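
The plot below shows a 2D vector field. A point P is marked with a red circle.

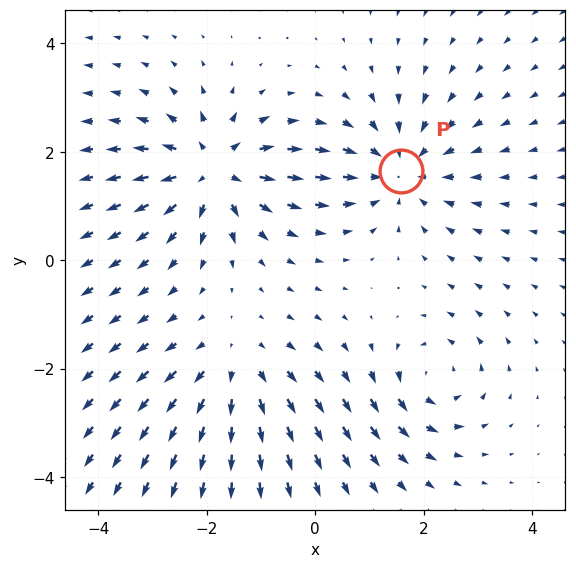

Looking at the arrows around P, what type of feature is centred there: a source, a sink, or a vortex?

sink

At P (1.6, 1.7) the arrows converge inward. Divergence about -3, curl ≈0 — negative divergence with near-zero curl is a sink.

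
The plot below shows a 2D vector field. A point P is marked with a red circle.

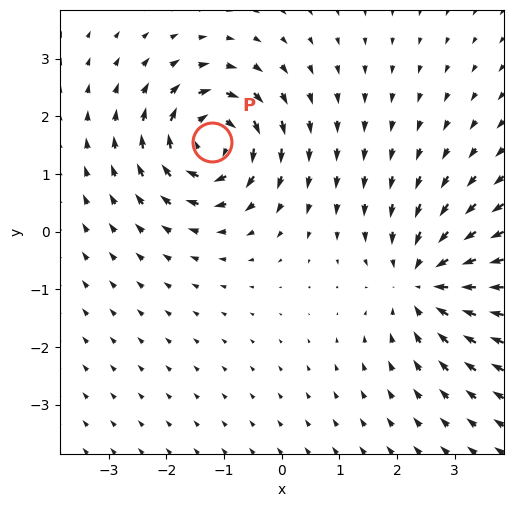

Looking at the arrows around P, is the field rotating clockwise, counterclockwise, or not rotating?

clockwise

Near P at (-1.2, 1.6) the arrows circulate clockwise. The curl (z-component) there is about -6; negative curl means clockwise rotation.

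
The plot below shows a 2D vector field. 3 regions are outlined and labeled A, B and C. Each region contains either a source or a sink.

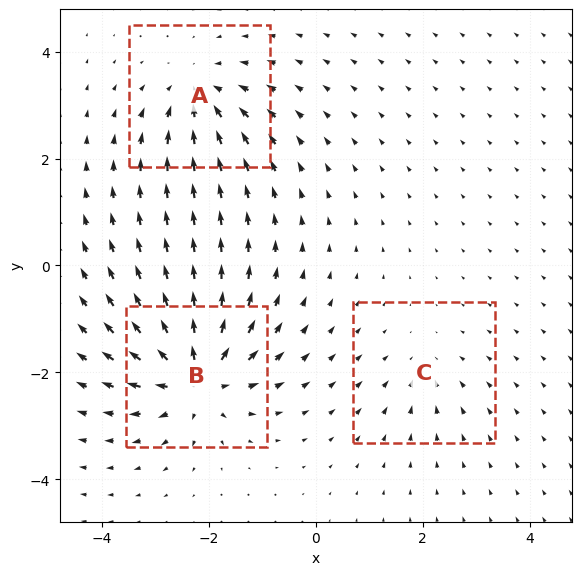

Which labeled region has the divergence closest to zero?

C

Divergence at each region's feature centre — A: about -4, B: about +6, C: about -2. Region C is closest to zero.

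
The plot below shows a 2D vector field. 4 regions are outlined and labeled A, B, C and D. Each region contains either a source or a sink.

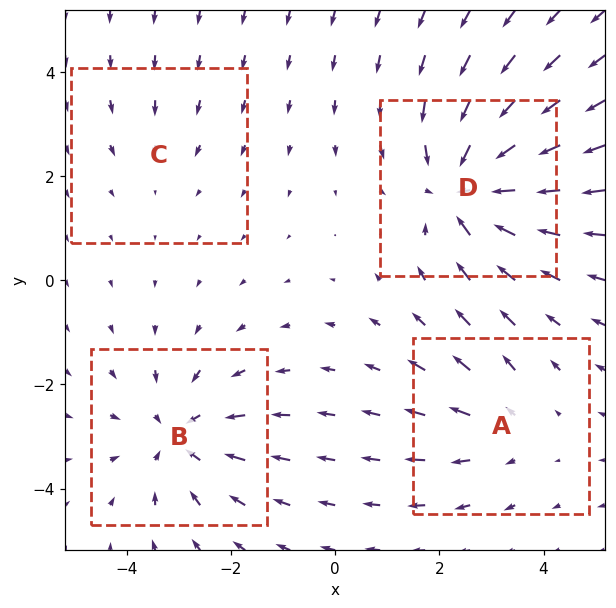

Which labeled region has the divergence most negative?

Divergence at each region's feature centre — A: about +3, B: about -5, C: about -2, D: about -6. Region D is most negative.

D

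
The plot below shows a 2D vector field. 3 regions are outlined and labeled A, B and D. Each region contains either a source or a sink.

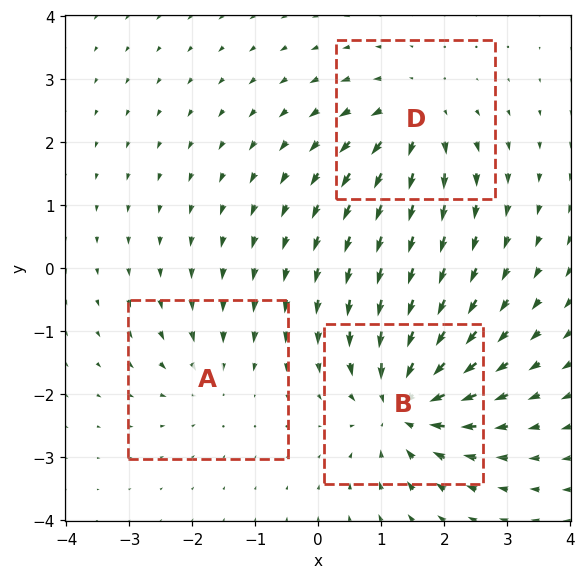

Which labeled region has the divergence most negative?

Divergence at each region's feature centre — A: about -2, B: about -6, D: about +4. Region B is most negative.

B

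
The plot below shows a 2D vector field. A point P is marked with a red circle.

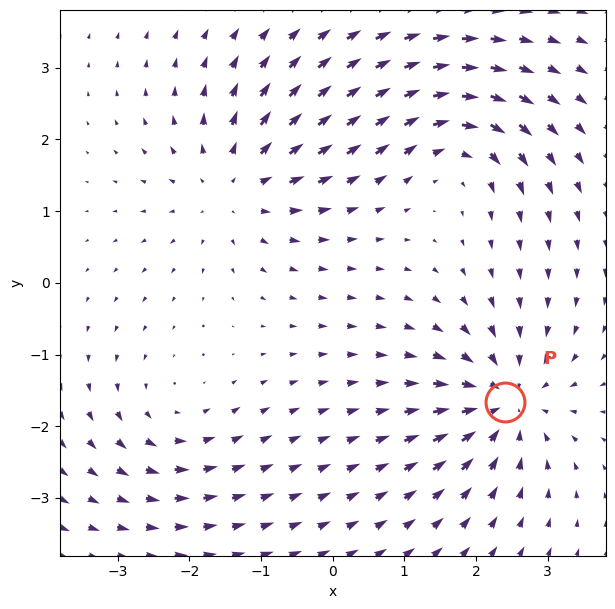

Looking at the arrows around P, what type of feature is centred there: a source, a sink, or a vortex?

sink

At P (2.4, -1.7) the arrows converge inward. Divergence about -6, curl ≈0 — negative divergence with near-zero curl is a sink.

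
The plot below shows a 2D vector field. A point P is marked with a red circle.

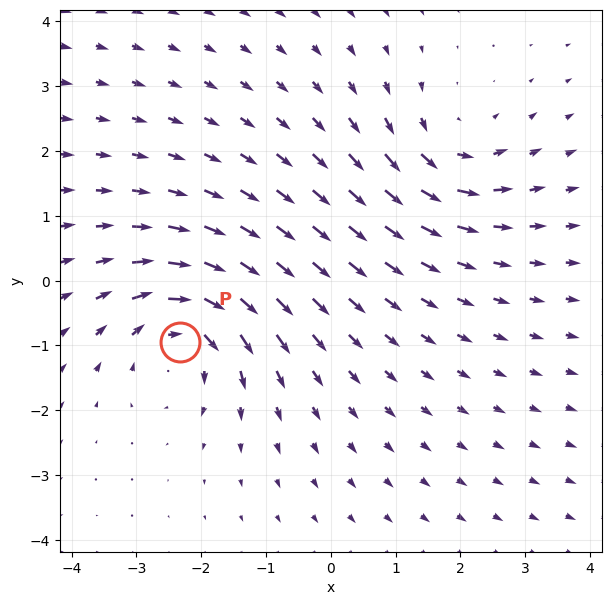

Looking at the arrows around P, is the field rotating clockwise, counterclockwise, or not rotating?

Near P at (-2.3, -0.9) the arrows circulate clockwise. The curl (z-component) there is about -4; negative curl means clockwise rotation.

clockwise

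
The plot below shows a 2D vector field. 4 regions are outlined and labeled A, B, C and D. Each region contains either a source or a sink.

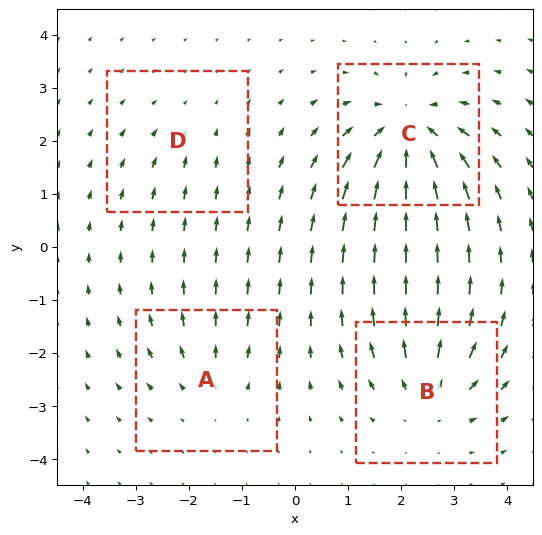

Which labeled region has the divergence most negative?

C

Divergence at each region's feature centre — A: about +3, B: about +5, C: about -7, D: about -2. Region C is most negative.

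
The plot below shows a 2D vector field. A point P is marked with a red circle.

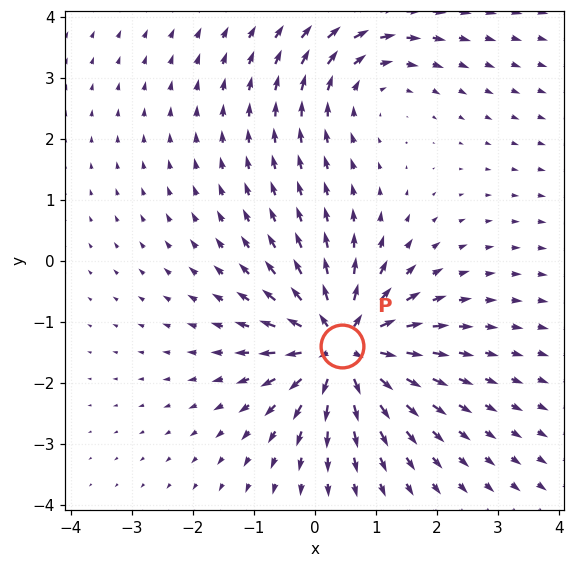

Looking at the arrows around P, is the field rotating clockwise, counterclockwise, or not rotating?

Near P at (0.4, -1.4) the arrows show no circulation. The curl there is ≈0.

not rotating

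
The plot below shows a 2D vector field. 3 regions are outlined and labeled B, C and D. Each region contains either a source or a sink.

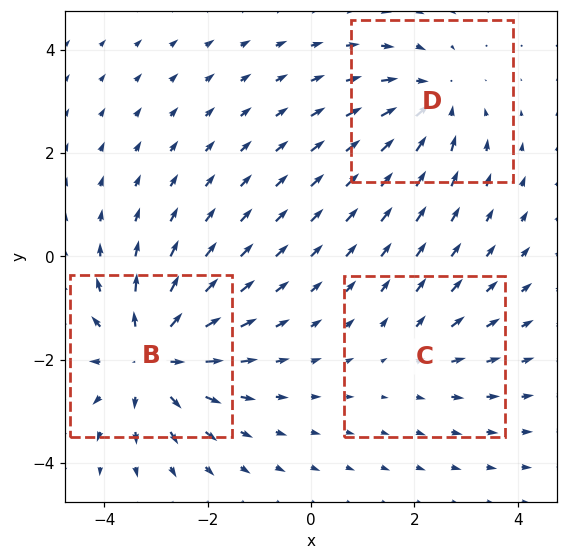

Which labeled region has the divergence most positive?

Divergence at each region's feature centre — B: about +4, C: about +2, D: about -3. Region B is most positive.

B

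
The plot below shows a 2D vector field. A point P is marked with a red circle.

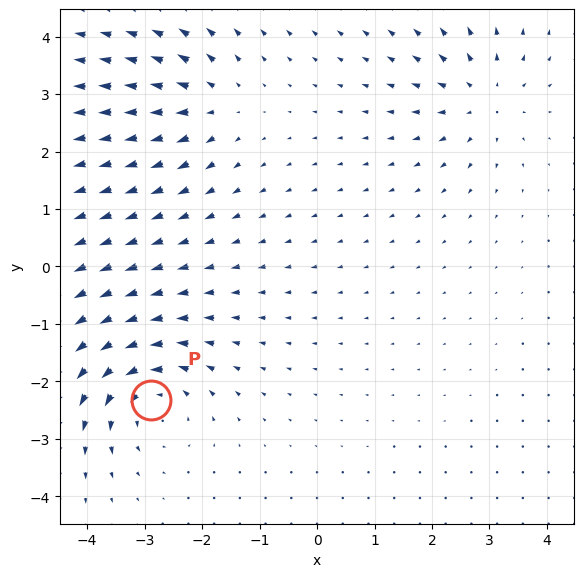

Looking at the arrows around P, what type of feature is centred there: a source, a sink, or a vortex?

vortex

At P (-2.9, -2.3) the arrows circulate counterclockwise. Divergence ≈0, curl about +6 — near-zero divergence with nonzero curl is a vortex.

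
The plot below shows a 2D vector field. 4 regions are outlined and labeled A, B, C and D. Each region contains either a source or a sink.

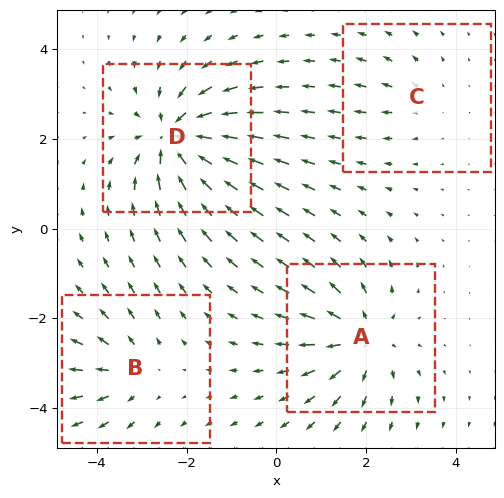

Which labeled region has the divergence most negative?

Divergence at each region's feature centre — A: about +5, B: about +3, C: about +2, D: about -7. Region D is most negative.

D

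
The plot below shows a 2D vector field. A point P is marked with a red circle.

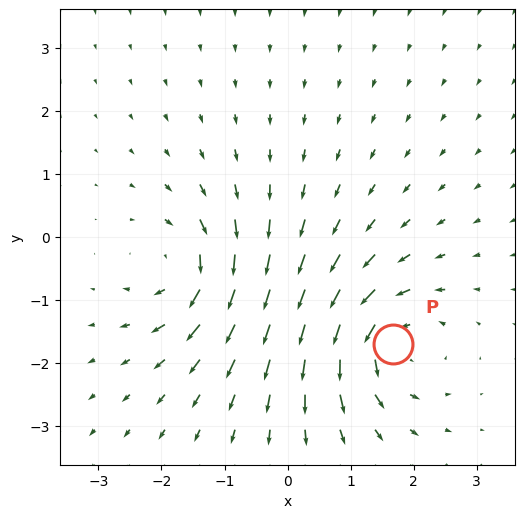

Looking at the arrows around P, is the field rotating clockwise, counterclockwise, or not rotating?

Near P at (1.7, -1.7) the arrows circulate counterclockwise. The curl (z-component) there is about +5; positive curl means counterclockwise rotation.

counterclockwise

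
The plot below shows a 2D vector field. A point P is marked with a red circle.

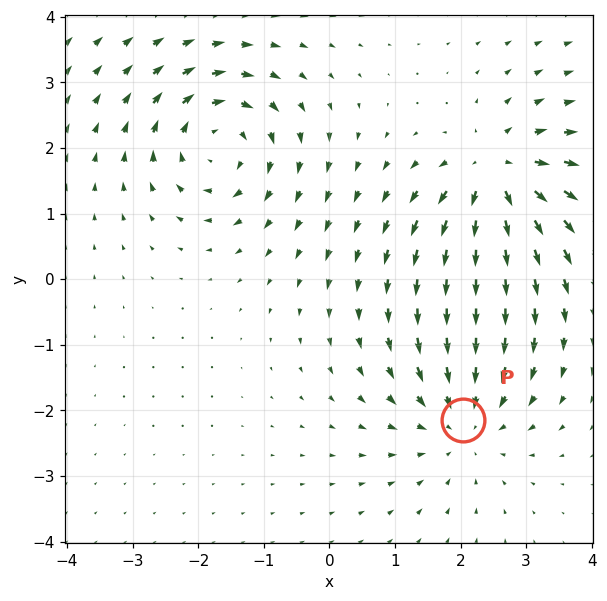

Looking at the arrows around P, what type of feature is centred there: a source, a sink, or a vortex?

sink

At P (2.0, -2.2) the arrows converge inward. Divergence about -4, curl ≈0 — negative divergence with near-zero curl is a sink.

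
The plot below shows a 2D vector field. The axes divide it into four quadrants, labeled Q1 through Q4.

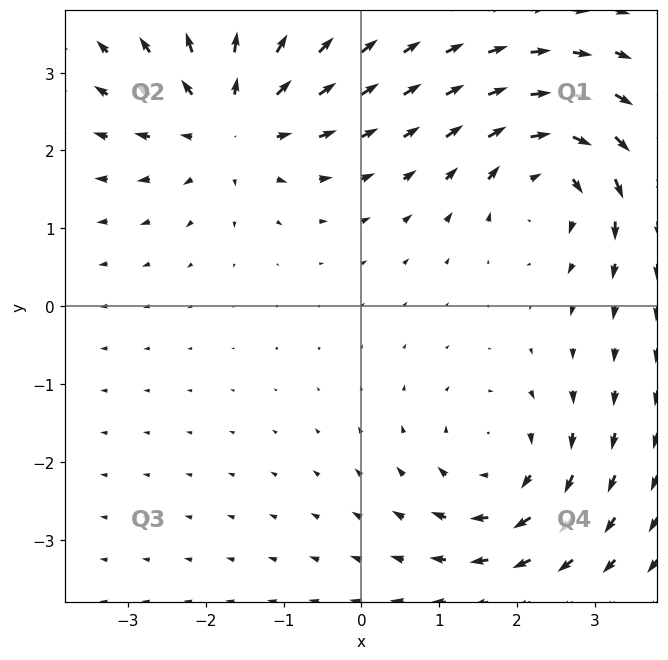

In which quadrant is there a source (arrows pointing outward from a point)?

The source sits at approximately (-1.7, 2.4), which lies in quadrant Q2. The divergence there is about +5, positive as expected for a source.

Q2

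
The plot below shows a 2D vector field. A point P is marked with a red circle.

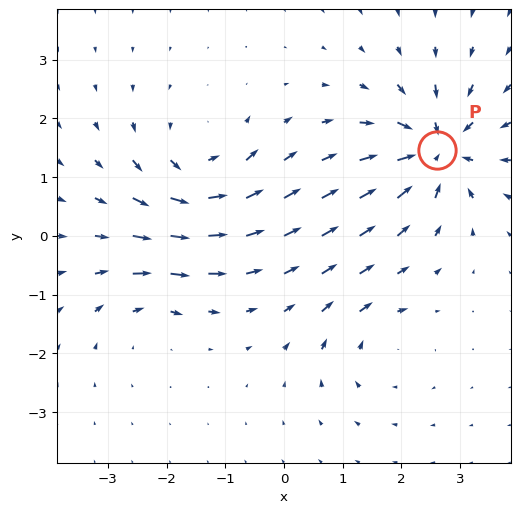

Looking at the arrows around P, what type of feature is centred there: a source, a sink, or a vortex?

At P (2.6, 1.5) the arrows converge inward. Divergence about -7, curl ≈0 — negative divergence with near-zero curl is a sink.

sink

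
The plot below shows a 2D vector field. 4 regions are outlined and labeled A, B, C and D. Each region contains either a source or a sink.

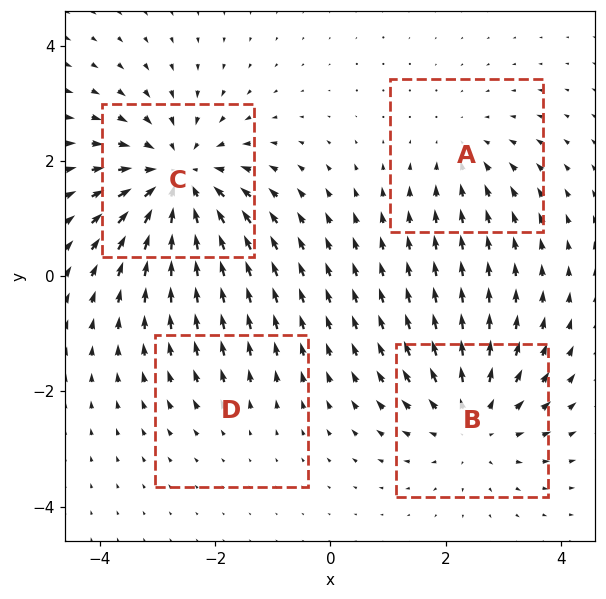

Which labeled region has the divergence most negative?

C

Divergence at each region's feature centre — A: about -3, B: about +5, C: about -6, D: about +2. Region C is most negative.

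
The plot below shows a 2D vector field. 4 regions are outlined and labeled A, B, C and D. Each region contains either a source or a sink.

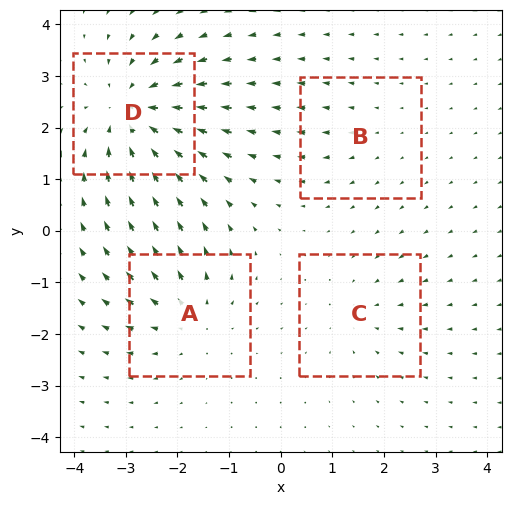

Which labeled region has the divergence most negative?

D

Divergence at each region's feature centre — A: about +4, B: about +2, C: about -3, D: about -6. Region D is most negative.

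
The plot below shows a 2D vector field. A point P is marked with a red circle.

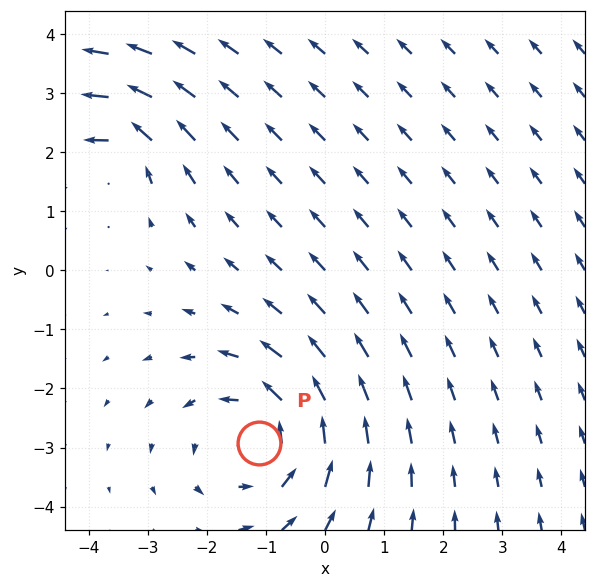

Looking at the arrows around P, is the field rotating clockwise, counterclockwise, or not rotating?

counterclockwise

Near P at (-1.1, -2.9) the arrows circulate counterclockwise. The curl (z-component) there is about +4; positive curl means counterclockwise rotation.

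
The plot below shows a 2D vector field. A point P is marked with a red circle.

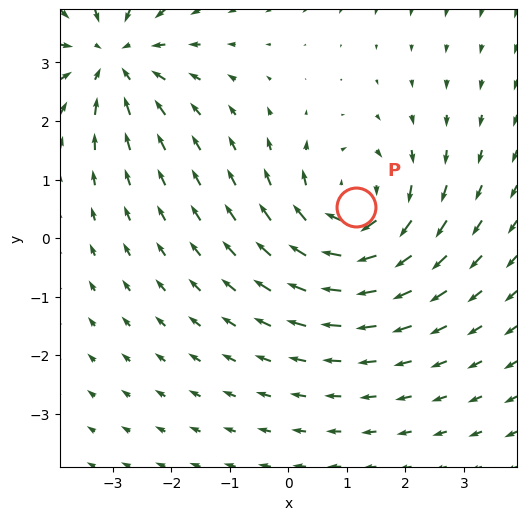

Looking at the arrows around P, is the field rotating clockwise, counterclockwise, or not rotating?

clockwise

Near P at (1.1, 0.5) the arrows circulate clockwise. The curl (z-component) there is about -4; negative curl means clockwise rotation.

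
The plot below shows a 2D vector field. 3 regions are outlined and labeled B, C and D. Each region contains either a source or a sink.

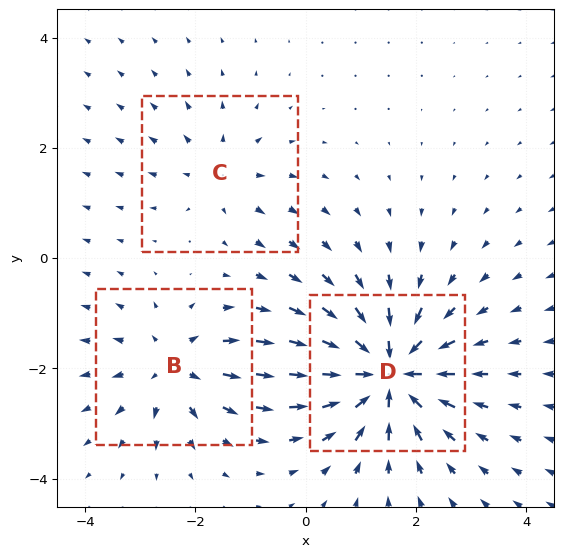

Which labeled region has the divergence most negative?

Divergence at each region's feature centre — B: about +4, C: about +2, D: about -6. Region D is most negative.

D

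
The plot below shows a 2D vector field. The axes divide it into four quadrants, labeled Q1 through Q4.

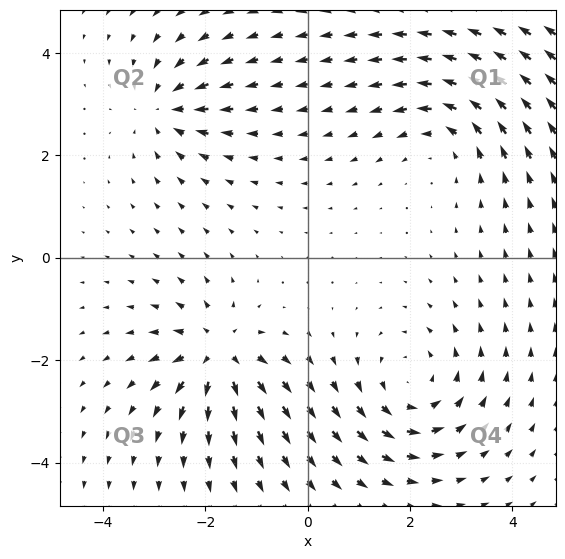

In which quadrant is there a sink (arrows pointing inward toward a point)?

Q2

The sink sits at approximately (-2.8, 2.9), which lies in quadrant Q2. The divergence there is about -4, negative as expected for a sink.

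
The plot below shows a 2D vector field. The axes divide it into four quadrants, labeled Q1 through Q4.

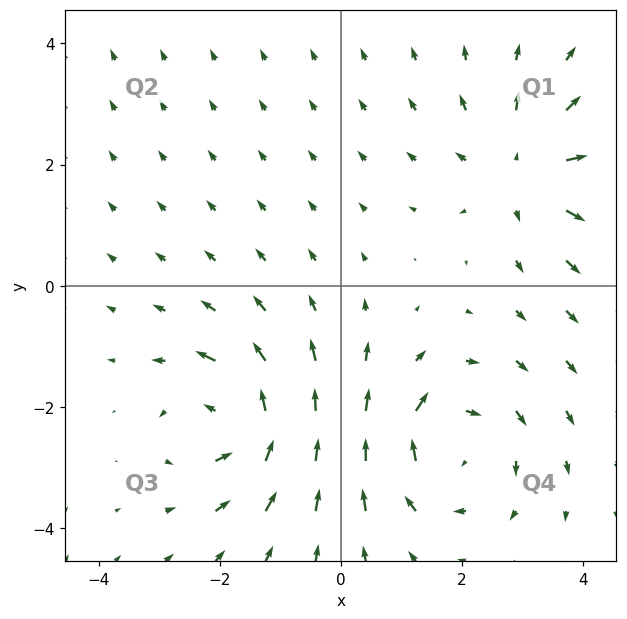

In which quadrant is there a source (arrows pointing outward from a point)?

Q1

The source sits at approximately (3.0, 1.9), which lies in quadrant Q1. The divergence there is about +4, positive as expected for a source.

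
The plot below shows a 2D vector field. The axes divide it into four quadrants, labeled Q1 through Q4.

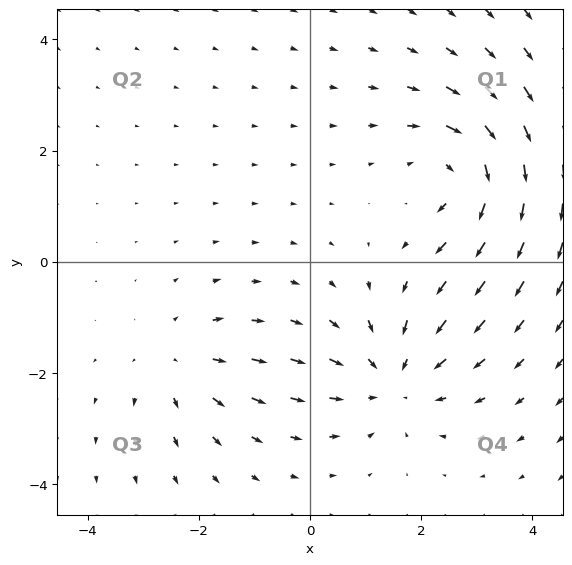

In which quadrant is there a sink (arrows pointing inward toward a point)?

The sink sits at approximately (1.5, -2.1), which lies in quadrant Q4. The divergence there is about -4, negative as expected for a sink.

Q4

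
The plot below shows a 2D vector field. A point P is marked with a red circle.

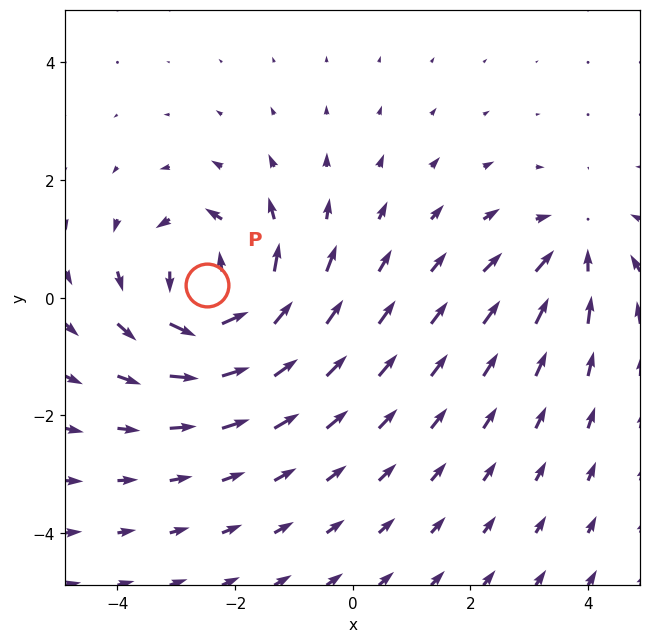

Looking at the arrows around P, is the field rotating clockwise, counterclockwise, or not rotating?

counterclockwise

Near P at (-2.5, 0.2) the arrows circulate counterclockwise. The curl (z-component) there is about +6; positive curl means counterclockwise rotation.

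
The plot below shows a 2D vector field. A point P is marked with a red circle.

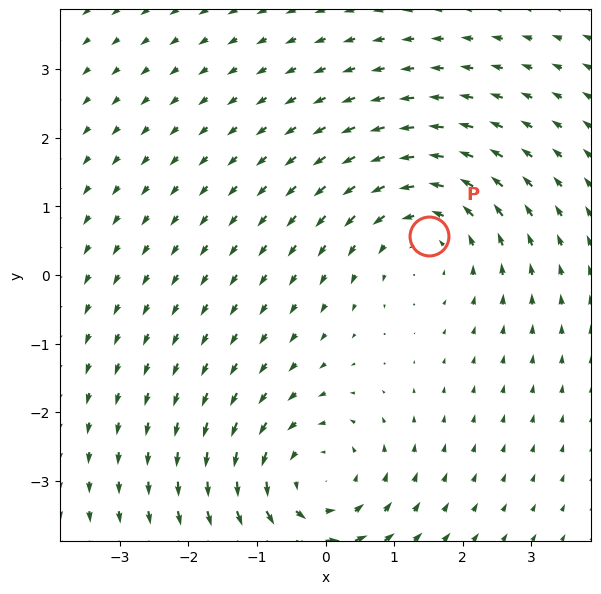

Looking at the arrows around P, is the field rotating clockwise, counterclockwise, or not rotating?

counterclockwise

Near P at (1.5, 0.6) the arrows circulate counterclockwise. The curl (z-component) there is about +4; positive curl means counterclockwise rotation.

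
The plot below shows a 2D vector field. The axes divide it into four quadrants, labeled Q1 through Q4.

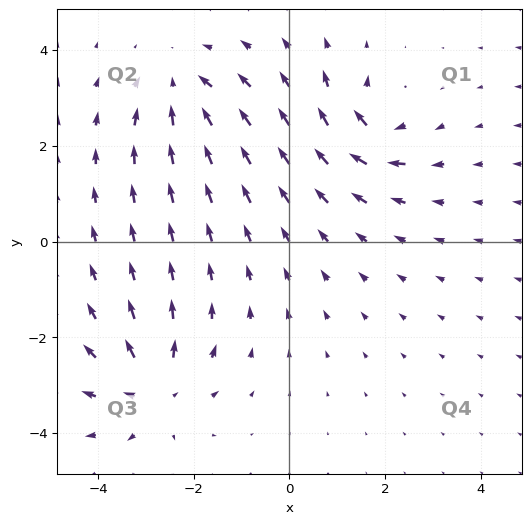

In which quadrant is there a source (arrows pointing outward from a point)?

The source sits at approximately (-2.9, -3.1), which lies in quadrant Q3. The divergence there is about +5, positive as expected for a source.

Q3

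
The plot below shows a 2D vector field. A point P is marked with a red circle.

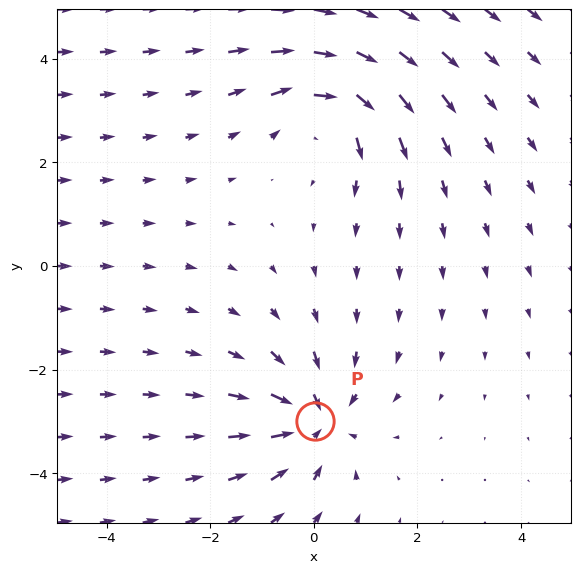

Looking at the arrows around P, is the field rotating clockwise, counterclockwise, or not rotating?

Near P at (0.0, -3.0) the arrows show no circulation. The curl there is ≈0.

not rotating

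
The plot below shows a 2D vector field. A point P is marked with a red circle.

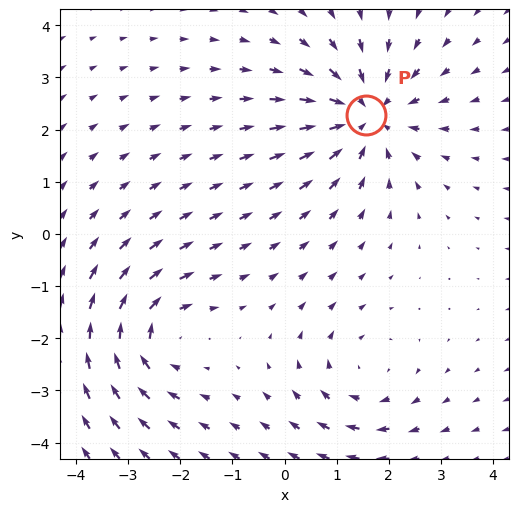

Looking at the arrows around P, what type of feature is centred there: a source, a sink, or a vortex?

At P (1.6, 2.3) the arrows converge inward. Divergence about -4, curl ≈0 — negative divergence with near-zero curl is a sink.

sink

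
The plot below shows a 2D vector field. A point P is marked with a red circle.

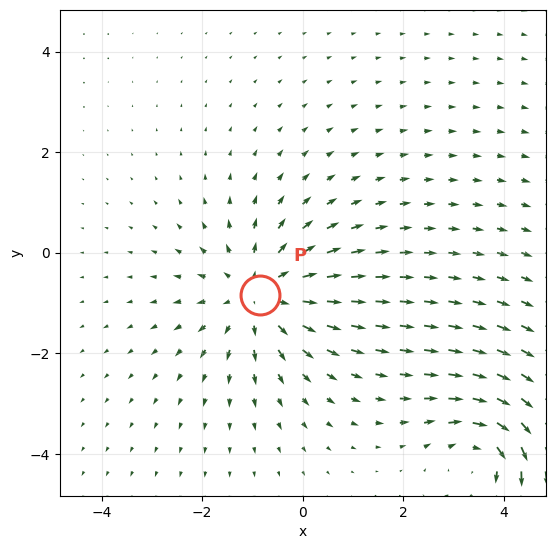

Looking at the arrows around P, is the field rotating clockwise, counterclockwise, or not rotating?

not rotating

Near P at (-0.9, -0.8) the arrows show no circulation. The curl there is ≈0.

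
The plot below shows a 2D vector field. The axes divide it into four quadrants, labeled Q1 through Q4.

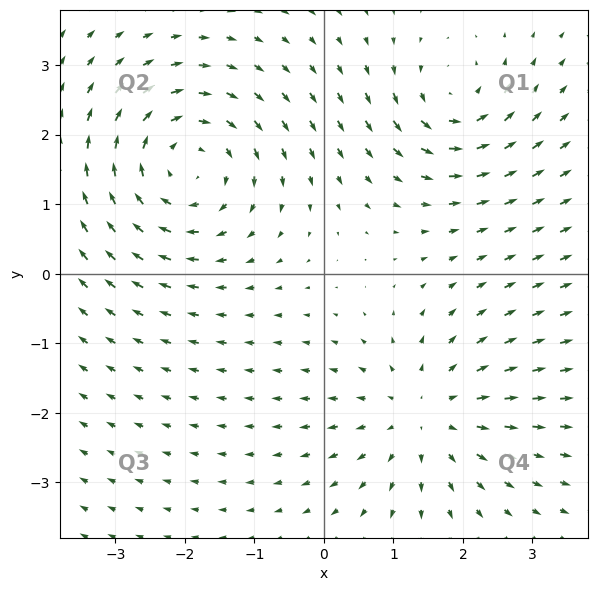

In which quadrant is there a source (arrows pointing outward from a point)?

The source sits at approximately (1.5, -2.0), which lies in quadrant Q4. The divergence there is about +3, positive as expected for a source.

Q4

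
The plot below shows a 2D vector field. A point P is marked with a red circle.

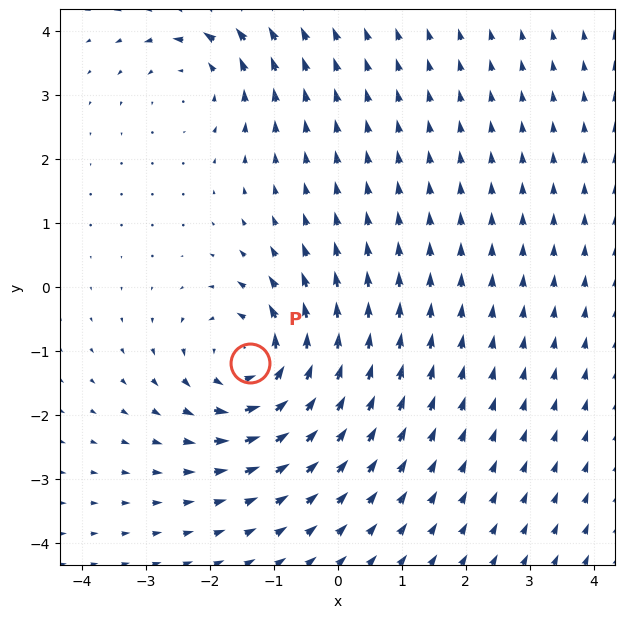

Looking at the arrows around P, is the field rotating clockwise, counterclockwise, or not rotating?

Near P at (-1.4, -1.2) the arrows circulate counterclockwise. The curl (z-component) there is about +5; positive curl means counterclockwise rotation.

counterclockwise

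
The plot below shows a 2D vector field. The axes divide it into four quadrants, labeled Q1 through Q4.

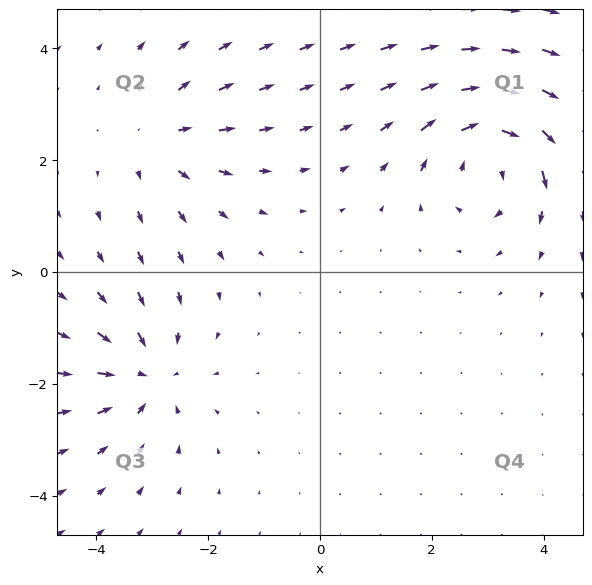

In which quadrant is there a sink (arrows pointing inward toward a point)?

The sink sits at approximately (-3.1, -1.9), which lies in quadrant Q3. The divergence there is about -3, negative as expected for a sink.

Q3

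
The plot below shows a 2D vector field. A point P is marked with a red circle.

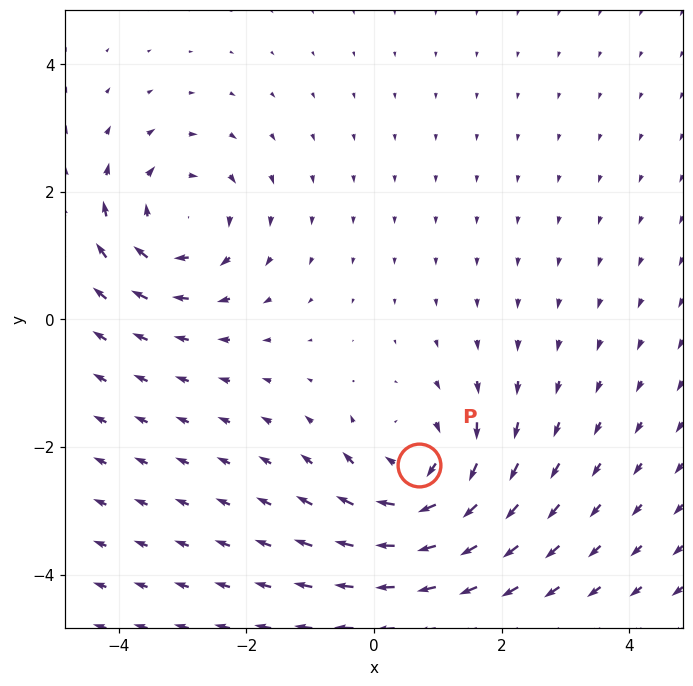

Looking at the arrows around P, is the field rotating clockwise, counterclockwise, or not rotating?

clockwise

Near P at (0.7, -2.3) the arrows circulate clockwise. The curl (z-component) there is about -5; negative curl means clockwise rotation.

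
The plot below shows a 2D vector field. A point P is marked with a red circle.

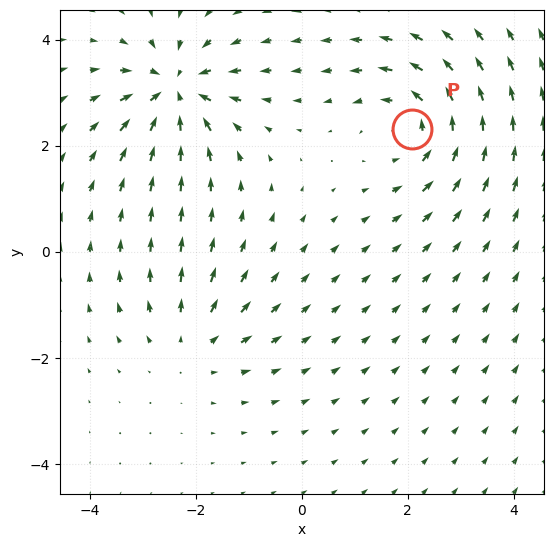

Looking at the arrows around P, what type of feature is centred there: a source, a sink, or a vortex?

At P (2.1, 2.3) the arrows circulate counterclockwise. Divergence ≈0, curl about +4 — near-zero divergence with nonzero curl is a vortex.

vortex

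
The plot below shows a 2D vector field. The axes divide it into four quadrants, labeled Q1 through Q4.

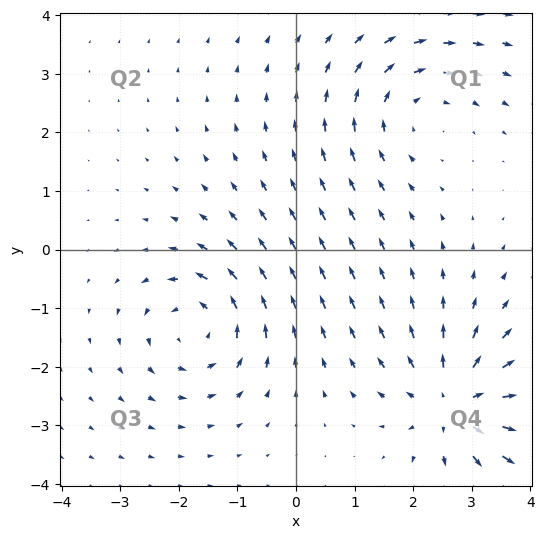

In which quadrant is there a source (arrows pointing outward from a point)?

Q4

The source sits at approximately (2.7, -2.6), which lies in quadrant Q4. The divergence there is about +5, positive as expected for a source.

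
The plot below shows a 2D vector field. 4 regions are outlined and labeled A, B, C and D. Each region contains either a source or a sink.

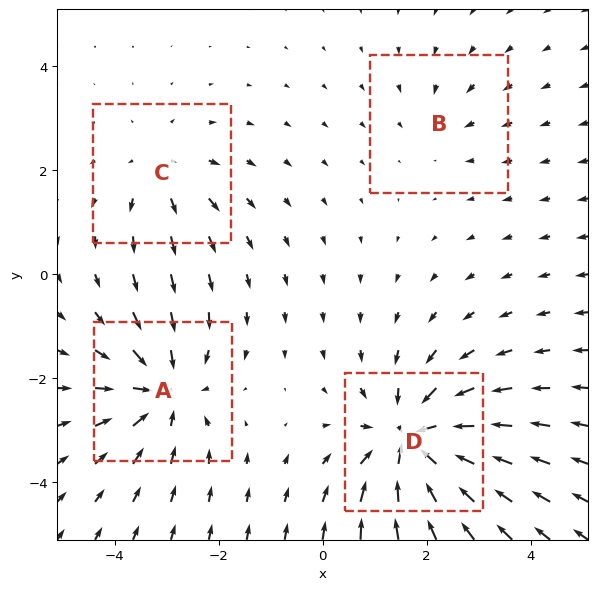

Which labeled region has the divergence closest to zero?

B

Divergence at each region's feature centre — A: about -5, B: about -2, C: about +3, D: about -7. Region B is closest to zero.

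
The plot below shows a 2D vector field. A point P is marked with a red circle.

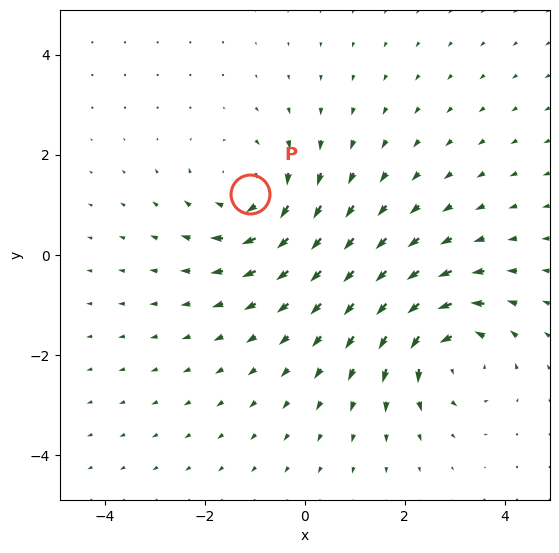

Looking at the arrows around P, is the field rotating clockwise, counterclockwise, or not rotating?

Near P at (-1.1, 1.2) the arrows circulate clockwise. The curl (z-component) there is about -4; negative curl means clockwise rotation.

clockwise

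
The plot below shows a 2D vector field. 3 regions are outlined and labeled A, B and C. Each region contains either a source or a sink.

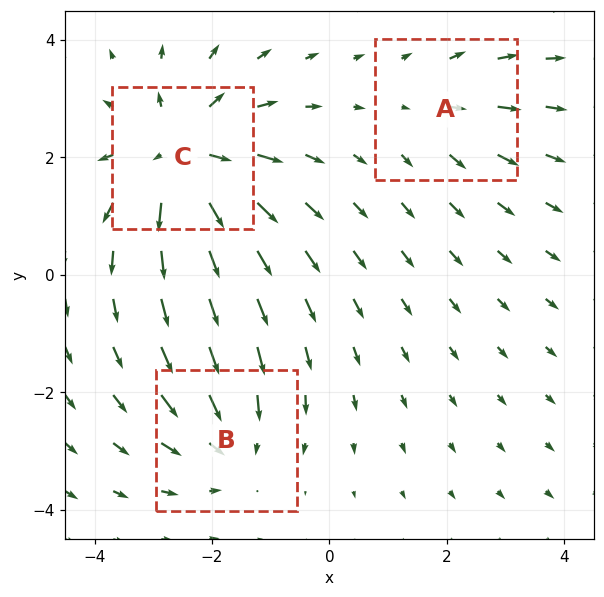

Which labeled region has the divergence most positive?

Divergence at each region's feature centre — A: about +2, B: about -3, C: about +5. Region C is most positive.

C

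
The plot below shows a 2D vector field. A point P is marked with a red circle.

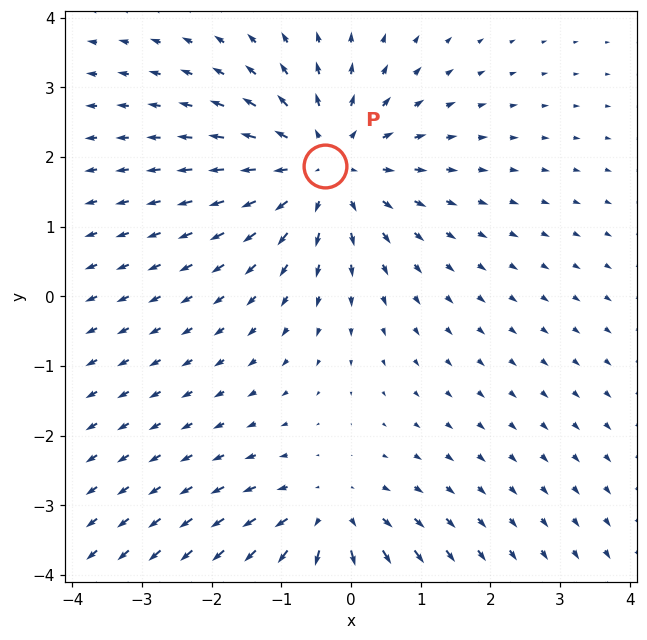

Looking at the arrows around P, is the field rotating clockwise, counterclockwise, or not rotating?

Near P at (-0.4, 1.9) the arrows show no circulation. The curl there is ≈0.

not rotating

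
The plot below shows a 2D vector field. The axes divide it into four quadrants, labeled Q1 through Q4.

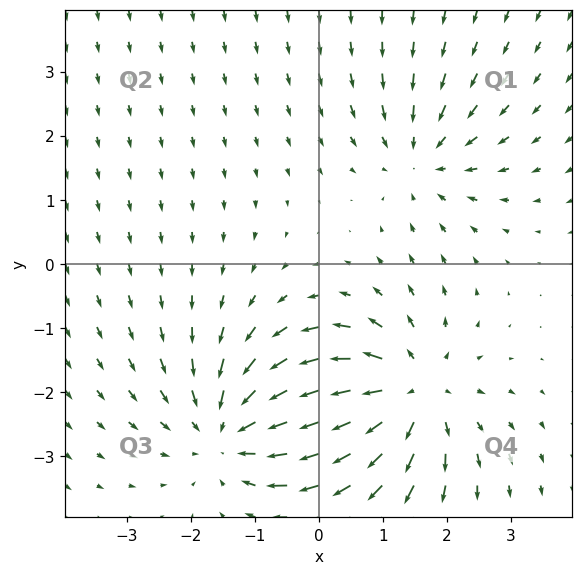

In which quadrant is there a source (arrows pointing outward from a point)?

Q4

The source sits at approximately (1.4, -2.0), which lies in quadrant Q4. The divergence there is about +5, positive as expected for a source.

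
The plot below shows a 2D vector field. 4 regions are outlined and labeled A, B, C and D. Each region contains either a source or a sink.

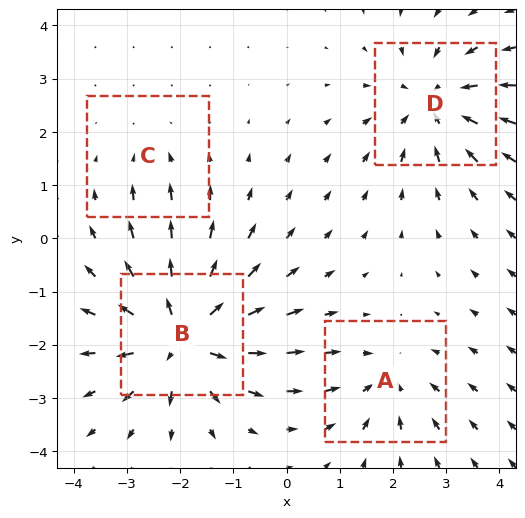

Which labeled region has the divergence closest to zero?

Divergence at each region's feature centre — A: about -3, B: about +6, C: about -2, D: about -4. Region C is closest to zero.

C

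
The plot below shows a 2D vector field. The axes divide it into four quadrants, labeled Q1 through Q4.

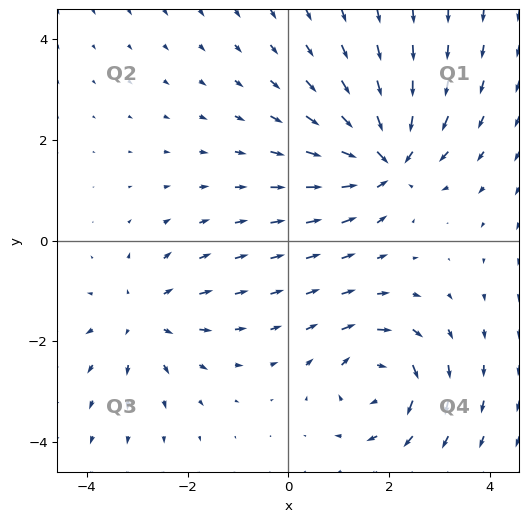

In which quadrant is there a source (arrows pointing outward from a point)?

The source sits at approximately (-2.9, -1.5), which lies in quadrant Q3. The divergence there is about +3, positive as expected for a source.

Q3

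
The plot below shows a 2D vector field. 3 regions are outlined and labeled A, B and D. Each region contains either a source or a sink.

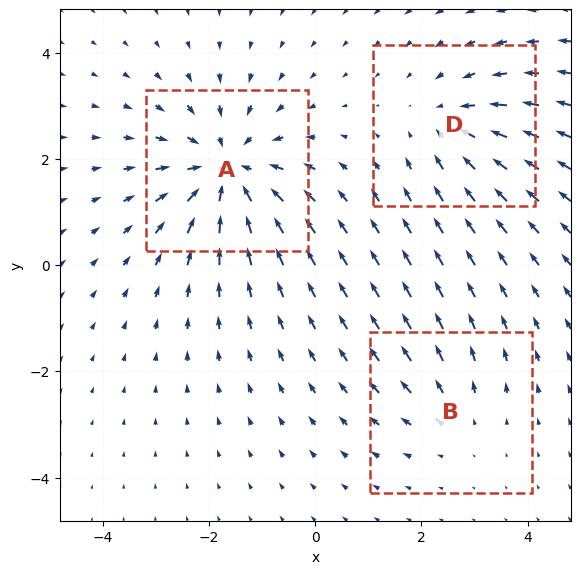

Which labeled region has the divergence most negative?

Divergence at each region's feature centre — A: about -5, B: about +2, D: about -3. Region A is most negative.

A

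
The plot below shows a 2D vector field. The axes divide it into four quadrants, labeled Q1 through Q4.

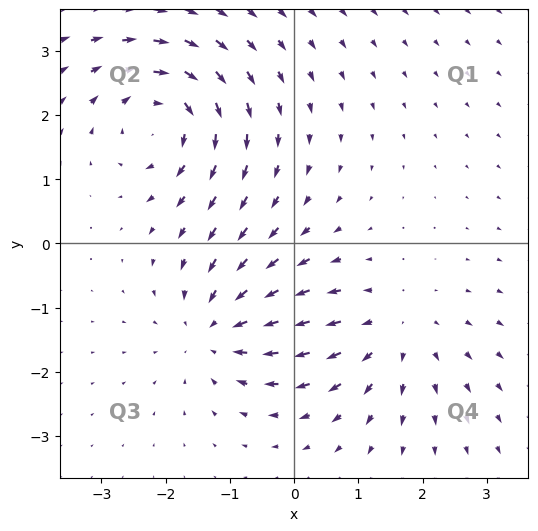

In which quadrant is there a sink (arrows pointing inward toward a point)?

Q3

The sink sits at approximately (-1.2, -1.3), which lies in quadrant Q3. The divergence there is about -4, negative as expected for a sink.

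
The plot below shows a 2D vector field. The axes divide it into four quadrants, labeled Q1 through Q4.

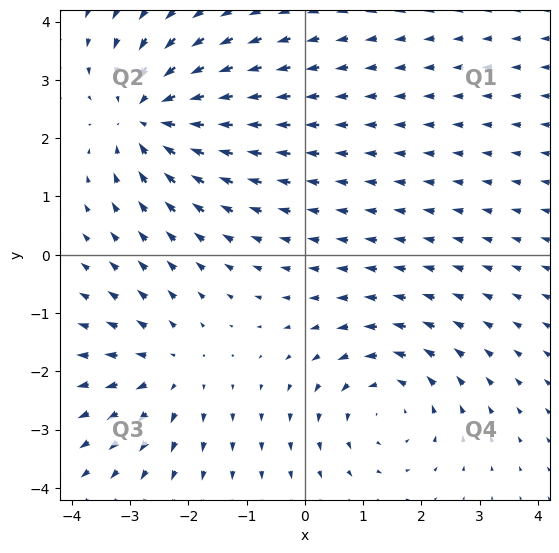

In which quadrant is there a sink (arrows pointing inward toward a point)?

The sink sits at approximately (-2.7, 2.4), which lies in quadrant Q2. The divergence there is about -4, negative as expected for a sink.

Q2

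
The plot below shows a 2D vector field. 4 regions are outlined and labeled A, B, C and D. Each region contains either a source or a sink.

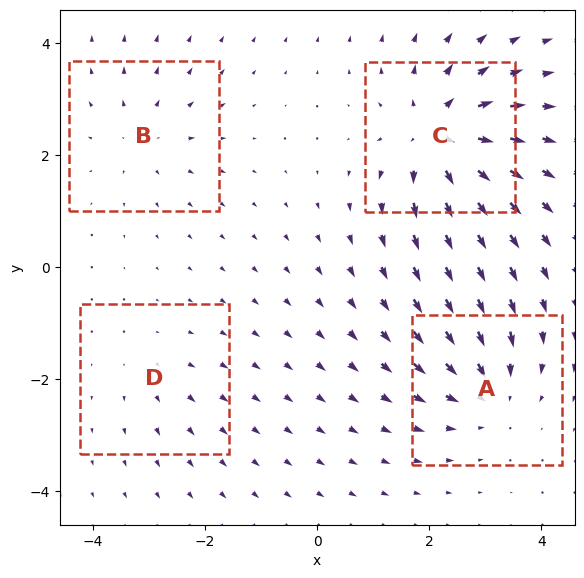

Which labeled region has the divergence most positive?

Divergence at each region's feature centre — A: about -5, B: about +3, C: about +7, D: about +2. Region C is most positive.

C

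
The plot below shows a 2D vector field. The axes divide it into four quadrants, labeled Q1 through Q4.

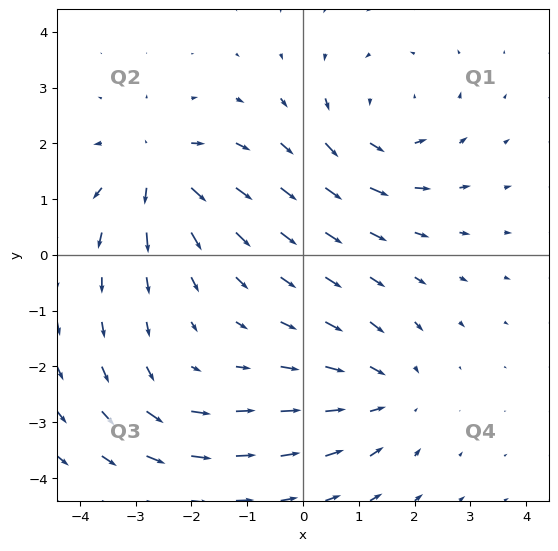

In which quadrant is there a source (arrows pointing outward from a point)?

The source sits at approximately (-2.6, 1.5), which lies in quadrant Q2. The divergence there is about +6, positive as expected for a source.

Q2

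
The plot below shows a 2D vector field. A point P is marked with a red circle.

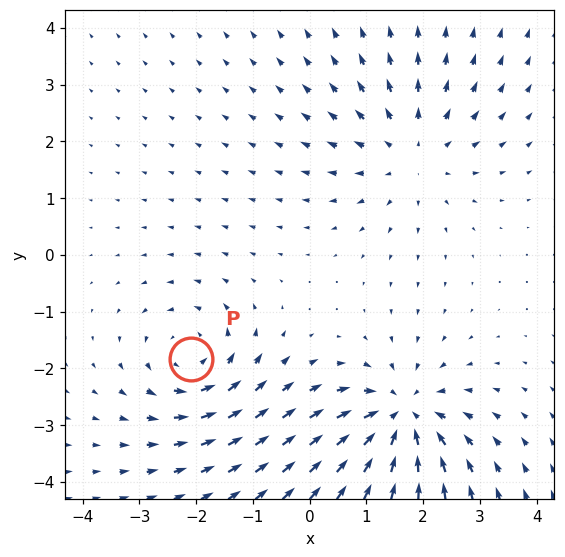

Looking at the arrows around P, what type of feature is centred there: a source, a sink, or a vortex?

At P (-2.1, -1.8) the arrows circulate counterclockwise. Divergence ≈0, curl about +4 — near-zero divergence with nonzero curl is a vortex.

vortex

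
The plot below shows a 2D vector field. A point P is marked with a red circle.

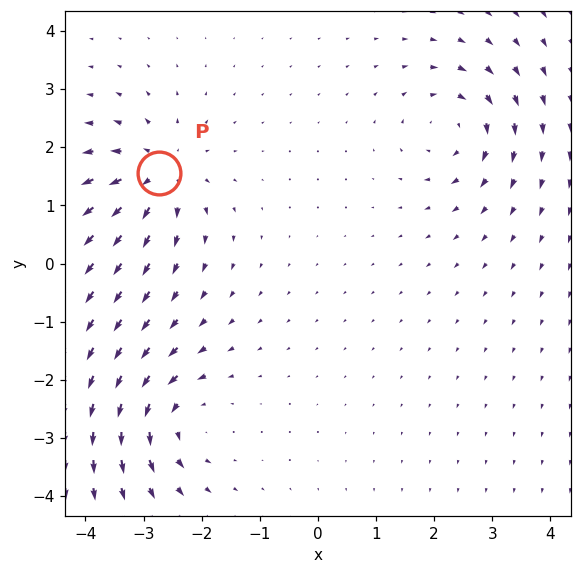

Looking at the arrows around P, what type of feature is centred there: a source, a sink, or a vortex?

At P (-2.7, 1.6) the arrows spread outward. Divergence about +5, curl ≈0 — positive divergence with near-zero curl is a source.

source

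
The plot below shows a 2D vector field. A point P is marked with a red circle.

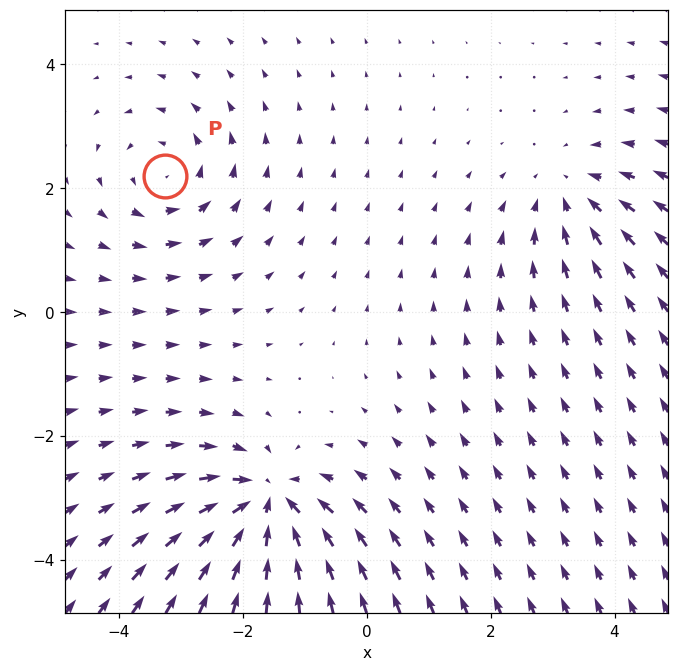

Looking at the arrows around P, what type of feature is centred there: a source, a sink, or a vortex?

vortex

At P (-3.3, 2.2) the arrows circulate counterclockwise. Divergence ≈0, curl about +3 — near-zero divergence with nonzero curl is a vortex.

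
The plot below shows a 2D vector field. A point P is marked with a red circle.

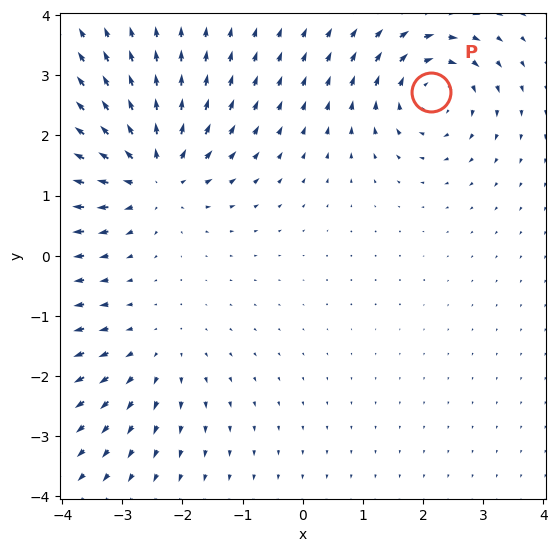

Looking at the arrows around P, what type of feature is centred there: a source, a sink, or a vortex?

vortex

At P (2.1, 2.7) the arrows circulate clockwise. Divergence ≈0, curl about -5 — near-zero divergence with nonzero curl is a vortex.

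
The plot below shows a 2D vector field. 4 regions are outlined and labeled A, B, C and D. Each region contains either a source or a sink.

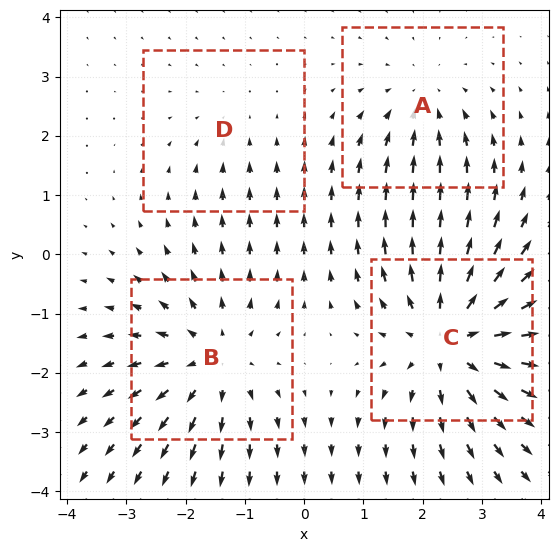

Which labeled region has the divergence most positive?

C

Divergence at each region's feature centre — A: about -3, B: about +4, C: about +6, D: about -2. Region C is most positive.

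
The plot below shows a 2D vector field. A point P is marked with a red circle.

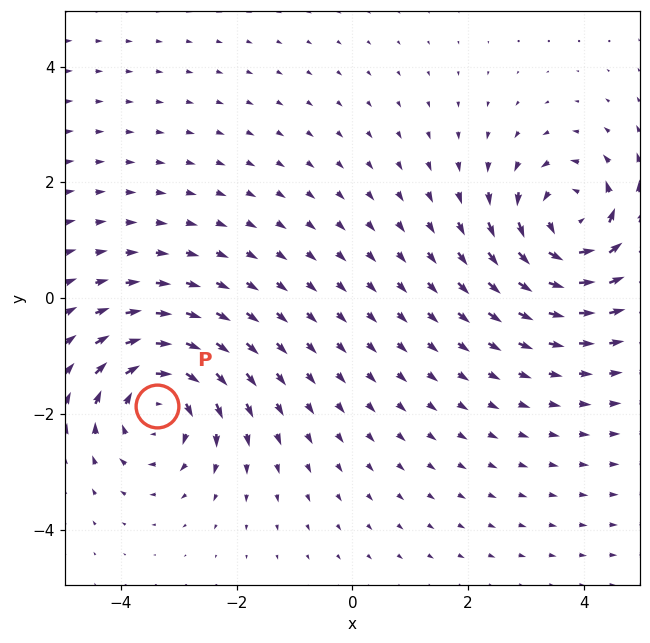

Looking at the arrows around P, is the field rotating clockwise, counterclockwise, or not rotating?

clockwise

Near P at (-3.4, -1.9) the arrows circulate clockwise. The curl (z-component) there is about -5; negative curl means clockwise rotation.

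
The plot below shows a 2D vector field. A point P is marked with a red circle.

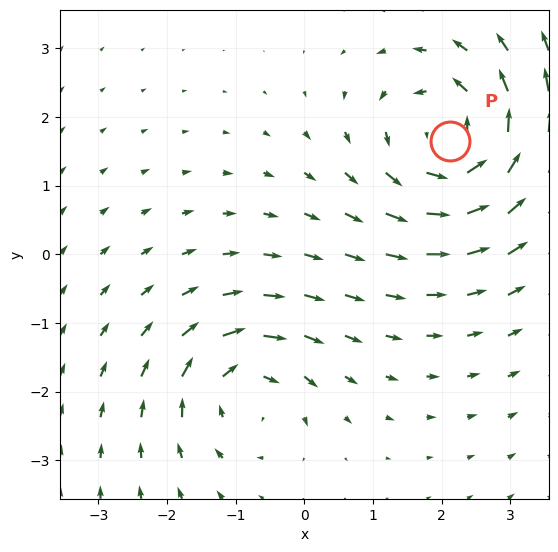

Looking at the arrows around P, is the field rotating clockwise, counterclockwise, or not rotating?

Near P at (2.1, 1.7) the arrows circulate counterclockwise. The curl (z-component) there is about +5; positive curl means counterclockwise rotation.

counterclockwise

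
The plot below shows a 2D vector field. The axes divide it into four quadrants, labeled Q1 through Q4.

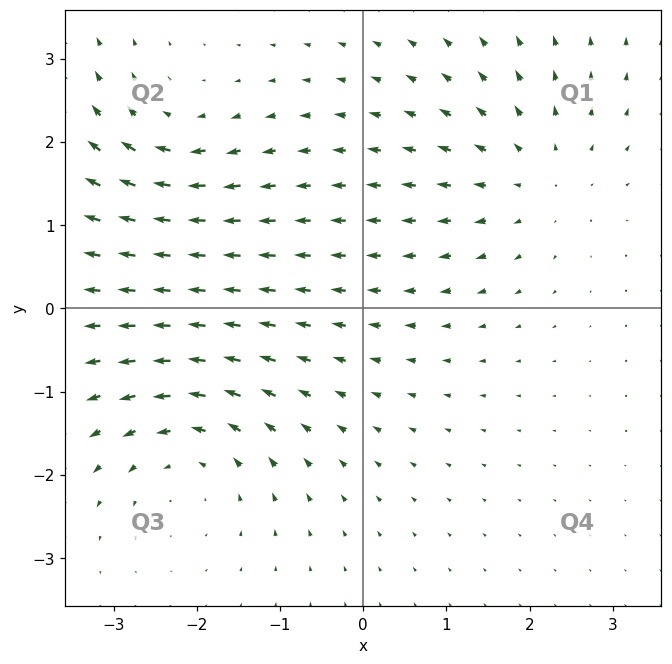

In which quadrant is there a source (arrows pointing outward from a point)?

Q1

The source sits at approximately (2.1, 1.6), which lies in quadrant Q1. The divergence there is about +3, positive as expected for a source.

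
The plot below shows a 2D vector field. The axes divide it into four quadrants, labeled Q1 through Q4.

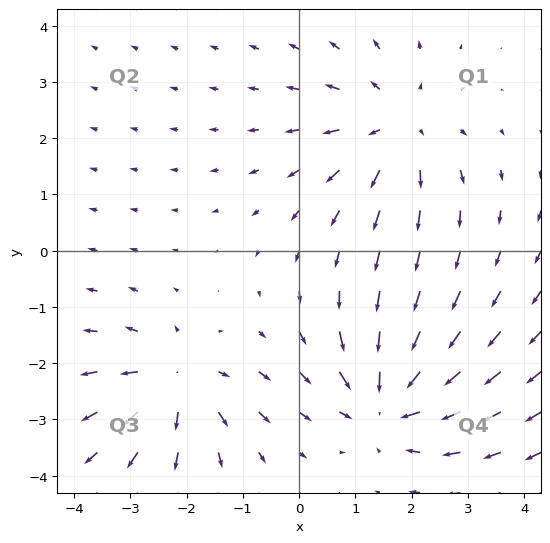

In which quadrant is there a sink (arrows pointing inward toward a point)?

Q4

The sink sits at approximately (1.5, -2.7), which lies in quadrant Q4. The divergence there is about -5, negative as expected for a sink.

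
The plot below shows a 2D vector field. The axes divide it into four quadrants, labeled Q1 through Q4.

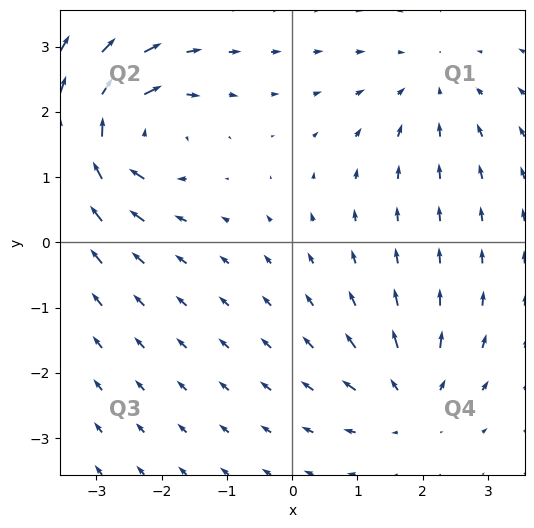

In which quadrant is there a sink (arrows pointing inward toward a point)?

The sink sits at approximately (2.1, 2.4), which lies in quadrant Q1. The divergence there is about -2, negative as expected for a sink.

Q1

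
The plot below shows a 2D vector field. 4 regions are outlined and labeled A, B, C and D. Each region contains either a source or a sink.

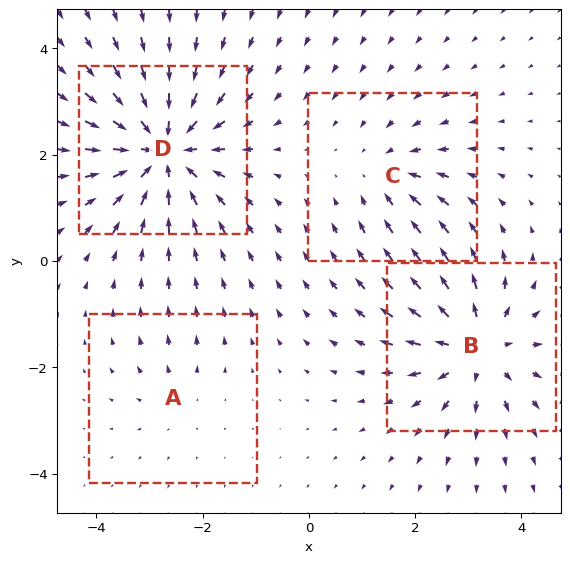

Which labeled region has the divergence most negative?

D

Divergence at each region's feature centre — A: about +2, B: about +5, C: about -3, D: about -7. Region D is most negative.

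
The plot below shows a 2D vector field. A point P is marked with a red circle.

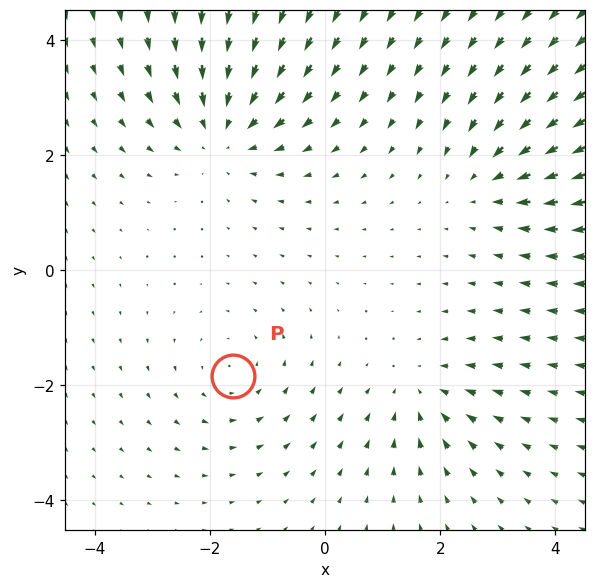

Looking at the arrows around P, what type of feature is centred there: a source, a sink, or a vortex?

vortex

At P (-1.6, -1.8) the arrows circulate counterclockwise. Divergence ≈0, curl about +2 — near-zero divergence with nonzero curl is a vortex.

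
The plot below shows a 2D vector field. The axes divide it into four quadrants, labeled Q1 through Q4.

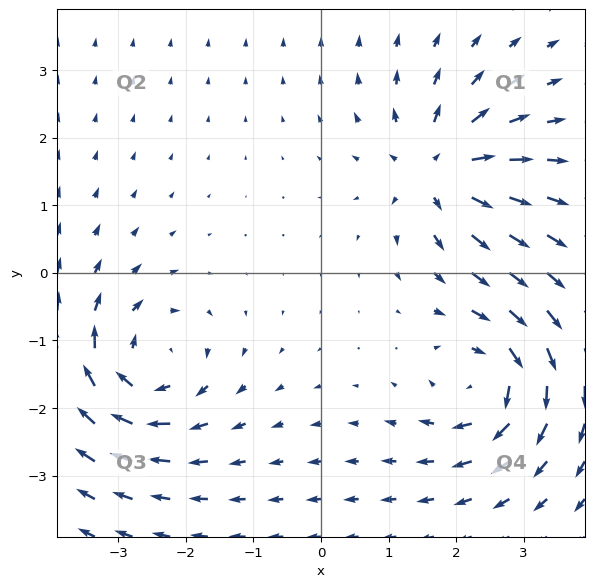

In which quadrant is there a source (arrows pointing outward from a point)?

Q1

The source sits at approximately (1.7, 1.5), which lies in quadrant Q1. The divergence there is about +5, positive as expected for a source.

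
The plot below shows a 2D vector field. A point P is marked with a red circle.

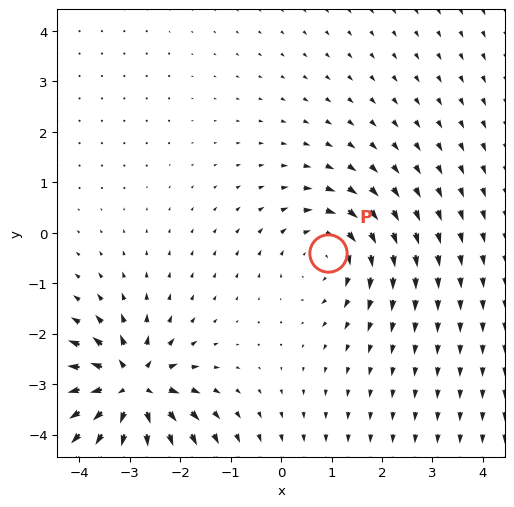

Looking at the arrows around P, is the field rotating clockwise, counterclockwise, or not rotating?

clockwise

Near P at (0.9, -0.4) the arrows circulate clockwise. The curl (z-component) there is about -3; negative curl means clockwise rotation.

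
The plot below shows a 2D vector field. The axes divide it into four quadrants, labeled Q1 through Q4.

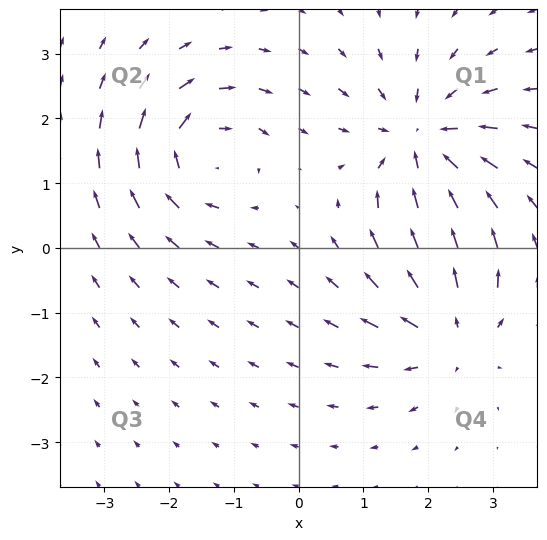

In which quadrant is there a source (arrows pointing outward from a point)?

The source sits at approximately (2.3, -1.3), which lies in quadrant Q4. The divergence there is about +4, positive as expected for a source.

Q4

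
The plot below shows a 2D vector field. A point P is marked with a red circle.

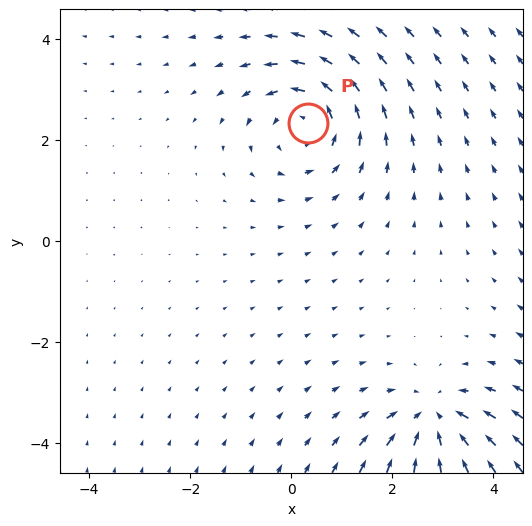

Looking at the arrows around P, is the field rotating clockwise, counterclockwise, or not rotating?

Near P at (0.3, 2.3) the arrows circulate counterclockwise. The curl (z-component) there is about +3; positive curl means counterclockwise rotation.

counterclockwise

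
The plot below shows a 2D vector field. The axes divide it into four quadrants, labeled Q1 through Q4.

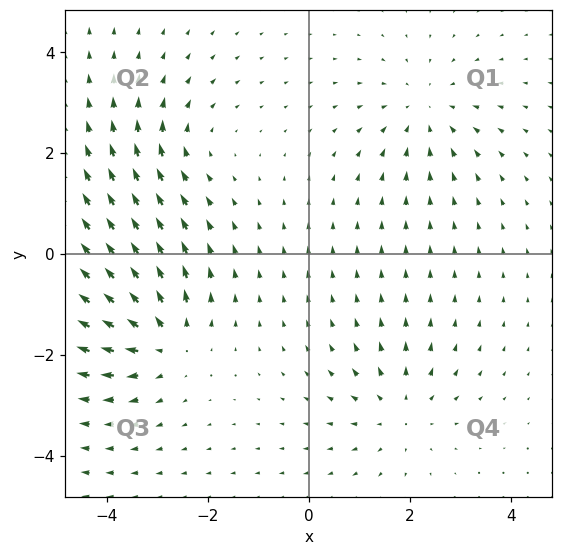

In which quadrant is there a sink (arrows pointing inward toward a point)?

The sink sits at approximately (2.3, 2.8), which lies in quadrant Q1. The divergence there is about -4, negative as expected for a sink.

Q1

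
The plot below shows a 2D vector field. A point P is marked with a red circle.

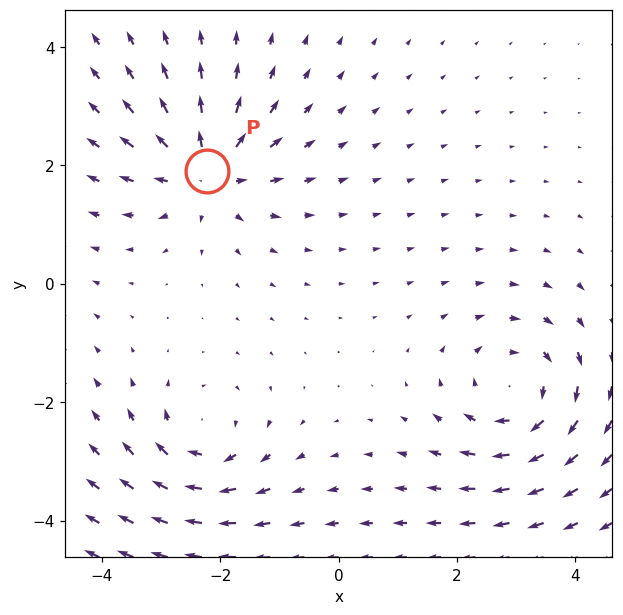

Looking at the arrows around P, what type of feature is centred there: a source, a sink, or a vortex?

At P (-2.2, 1.9) the arrows spread outward. Divergence about +5, curl ≈0 — positive divergence with near-zero curl is a source.

source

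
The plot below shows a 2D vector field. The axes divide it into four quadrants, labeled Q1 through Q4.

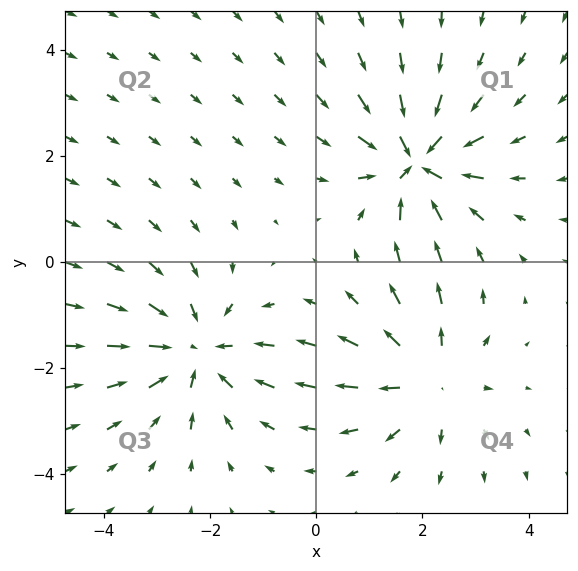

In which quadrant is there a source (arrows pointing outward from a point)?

The source sits at approximately (2.1, -2.2), which lies in quadrant Q4. The divergence there is about +4, positive as expected for a source.

Q4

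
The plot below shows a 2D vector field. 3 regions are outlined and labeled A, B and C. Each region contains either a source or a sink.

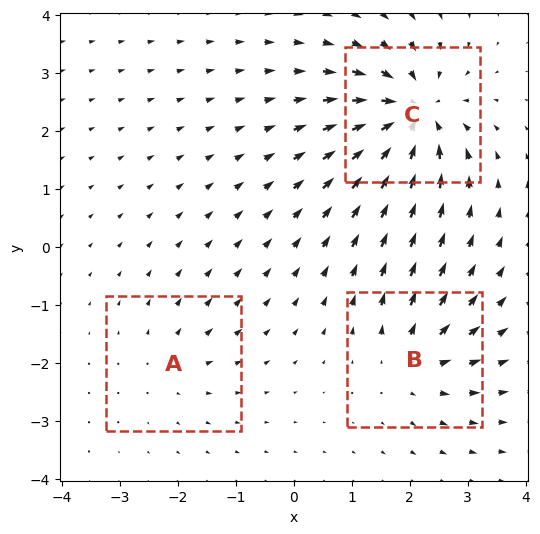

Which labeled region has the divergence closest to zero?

Divergence at each region's feature centre — A: about +2, B: about +4, C: about -6. Region A is closest to zero.

A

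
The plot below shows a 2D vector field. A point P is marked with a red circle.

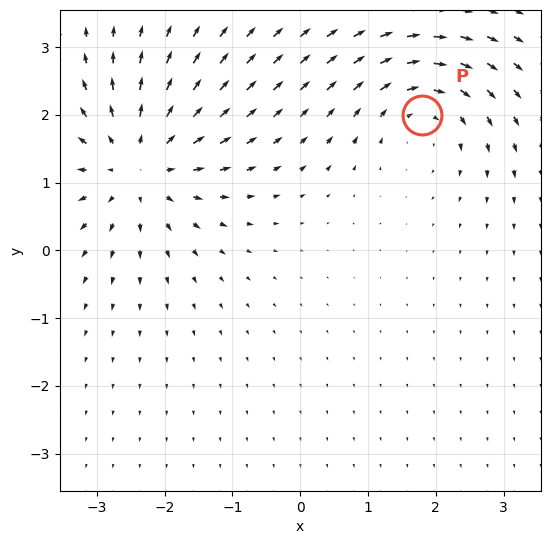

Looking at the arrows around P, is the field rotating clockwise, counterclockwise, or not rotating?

Near P at (1.8, 2.0) the arrows circulate clockwise. The curl (z-component) there is about -4; negative curl means clockwise rotation.

clockwise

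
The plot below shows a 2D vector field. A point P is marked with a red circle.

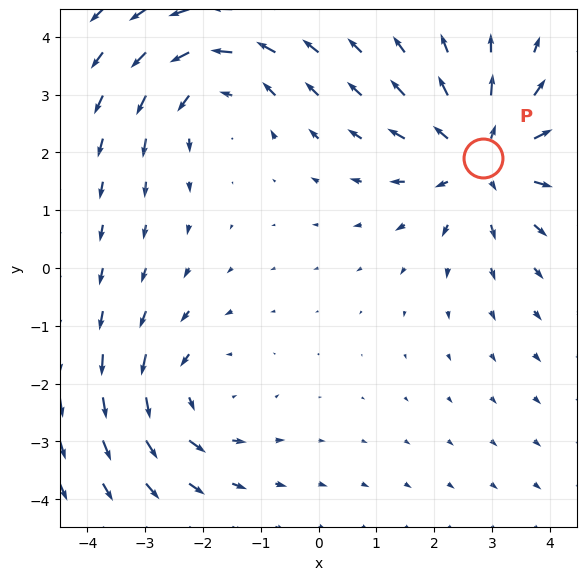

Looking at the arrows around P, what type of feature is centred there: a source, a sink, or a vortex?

source

At P (2.8, 1.9) the arrows spread outward. Divergence about +3, curl ≈0 — positive divergence with near-zero curl is a source.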